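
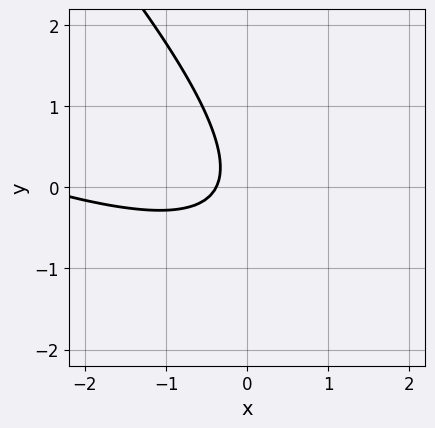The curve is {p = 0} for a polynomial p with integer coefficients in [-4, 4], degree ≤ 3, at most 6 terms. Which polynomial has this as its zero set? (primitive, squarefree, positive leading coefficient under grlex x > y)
x^2 + 3*x*y + 2*y^2 + 3*x + 1

First, deg p = 2. The shape is more complex than any degree-1 curve.
Then, reading off the gridlines: the curve avoids every integer y-axis point in the box.
Finally, these observations pin down the coefficients.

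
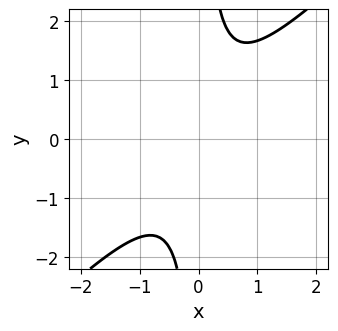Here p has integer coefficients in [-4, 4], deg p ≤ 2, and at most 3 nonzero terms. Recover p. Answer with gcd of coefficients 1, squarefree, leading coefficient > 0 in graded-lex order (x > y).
3*x^2 - 3*x*y + 2

First, degree: a generic line meets the curve in up to 2 points, so deg p = 2.
Next, from the axis intercepts and sections: the curve avoids every integer y-axis point in the box; the curve avoids every integer x-axis point in the box.
Finally, assembling these constraints gives the stated polynomial.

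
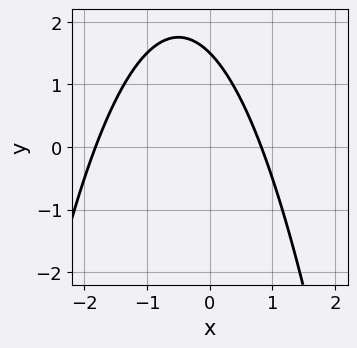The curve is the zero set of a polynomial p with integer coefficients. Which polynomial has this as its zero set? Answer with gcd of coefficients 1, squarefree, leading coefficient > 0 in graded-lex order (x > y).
2*x^2 + 2*x + 2*y - 3

1. Degree: a generic line meets the curve in up to 2 points, so deg p = 2.
2. Solving for integer coefficients yields p as stated.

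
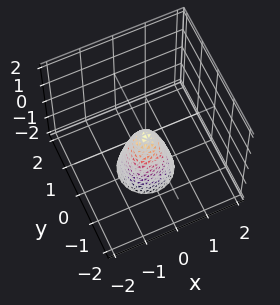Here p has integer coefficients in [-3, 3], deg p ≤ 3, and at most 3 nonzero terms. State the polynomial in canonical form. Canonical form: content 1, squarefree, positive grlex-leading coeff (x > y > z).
First, degree: a single bowl opening along one axis; a quadric, so deg p = 2.
Next, symmetry: every cross-section ⟂ z is a circle, so x, y appear only via x² + y².
Then, reading off the gridlines: it crosses the y-axis at the gridline y = 0; one z-axis crossing is at z = 0.
Finally, these observations pin down the coefficients.

3*x^2 + 3*y^2 + z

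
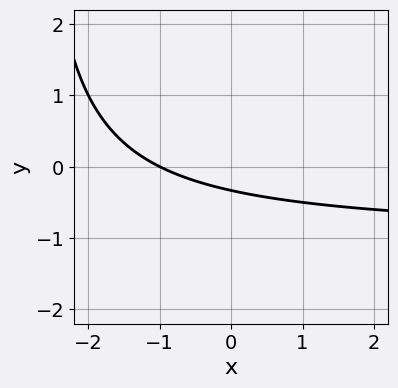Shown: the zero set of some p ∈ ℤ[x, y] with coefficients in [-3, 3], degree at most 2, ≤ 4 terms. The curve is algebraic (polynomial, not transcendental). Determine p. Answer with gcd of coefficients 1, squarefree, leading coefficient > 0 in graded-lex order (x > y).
1. deg p = 2.
2. Reading off the gridlines: it crosses the x-axis at the gridline x = -1.
3. Matching integer coefficients to the picture gives p.

x*y + x + 3*y + 1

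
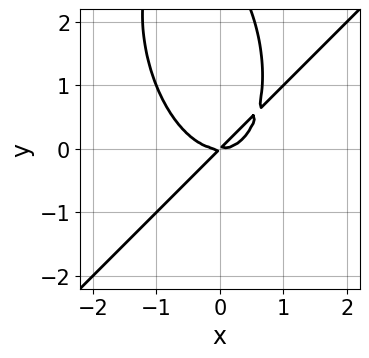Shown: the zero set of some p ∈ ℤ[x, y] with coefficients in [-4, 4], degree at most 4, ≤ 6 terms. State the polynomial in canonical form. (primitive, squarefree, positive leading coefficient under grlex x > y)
3*x^3 - 2*x^2*y - y^3 - 3*x*y + 3*y^2

1. The degree is 3 — a generic line meets the curve in up to 3 points.
2. From the visible intercepts: it meets the y-axis at y = 0 (among the integer gridlines); it crosses the x-axis at the gridline x = 0.
3. These observations pin down the coefficients.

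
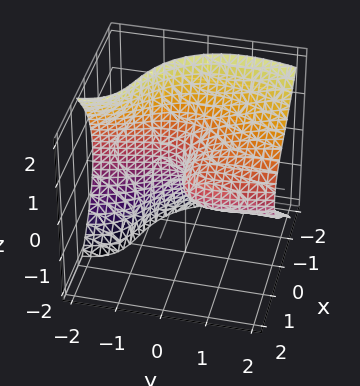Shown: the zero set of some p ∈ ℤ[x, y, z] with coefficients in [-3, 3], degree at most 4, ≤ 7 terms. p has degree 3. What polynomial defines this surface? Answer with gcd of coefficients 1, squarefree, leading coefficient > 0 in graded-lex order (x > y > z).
x^3 + x*y^2 + y*z^2 + z^2 - y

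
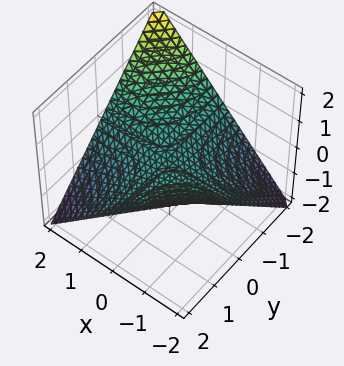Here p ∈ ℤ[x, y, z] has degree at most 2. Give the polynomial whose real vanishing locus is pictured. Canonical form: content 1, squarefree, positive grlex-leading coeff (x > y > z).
x*y + 2*z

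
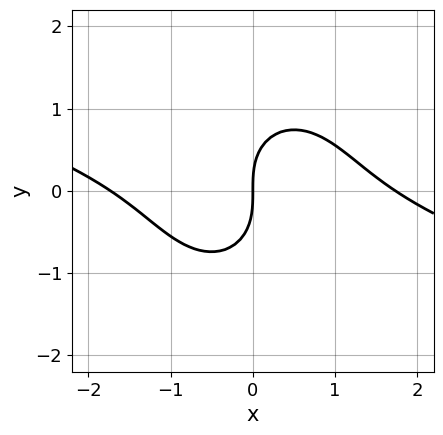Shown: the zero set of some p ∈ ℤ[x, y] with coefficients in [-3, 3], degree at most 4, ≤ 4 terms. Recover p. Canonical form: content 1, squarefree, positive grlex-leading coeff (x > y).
x^3 + 3*x^2*y + 2*y^3 - 3*x

(a) The degree is 3 — a generic line meets the curve in up to 3 points.
(b) Checking where it meets the axes: one y-axis crossing is at y = 0; one x-axis crossing is at x = 0.
(c) The integer polynomial consistent with all of this is the stated p.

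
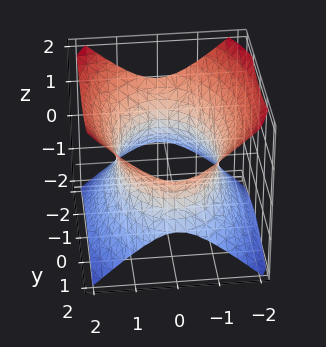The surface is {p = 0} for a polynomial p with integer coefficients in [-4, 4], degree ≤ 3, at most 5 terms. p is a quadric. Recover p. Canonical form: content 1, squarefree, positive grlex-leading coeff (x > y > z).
2*x^2 + y^2 - 2*z^2 - 3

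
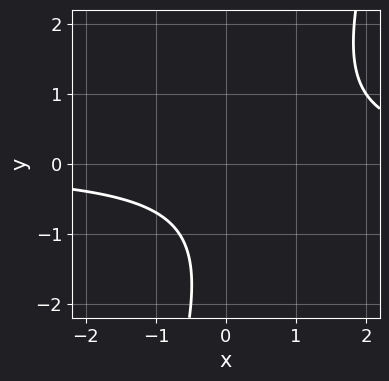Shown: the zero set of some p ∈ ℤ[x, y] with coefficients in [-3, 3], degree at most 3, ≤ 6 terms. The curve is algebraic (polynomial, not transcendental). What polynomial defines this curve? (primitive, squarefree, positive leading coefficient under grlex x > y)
(a) The degree is 2 — a generic line meets the curve in up to 2 points.
(b) Observable constraints: it misses every integer gridline on the y-axis; no x-intercept at any integer in the box.
(c) These observations pin down the coefficients.

3*x*y - y^2 - 2*y - 3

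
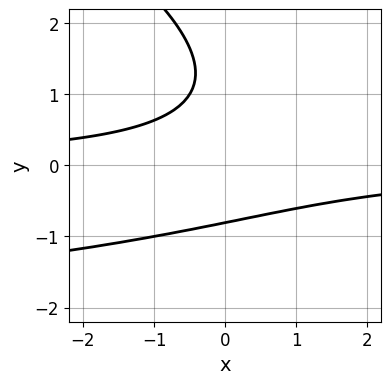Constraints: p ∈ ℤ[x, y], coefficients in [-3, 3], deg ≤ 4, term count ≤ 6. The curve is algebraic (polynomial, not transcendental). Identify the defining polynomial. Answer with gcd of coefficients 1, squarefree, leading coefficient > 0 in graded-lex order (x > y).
x*y^2 + 2*y^3 + 3*x*y - 3*y^2 + 3

1. The degree is 3 — the shape is more complex than any degree-2 curve.
2. Reading off the gridlines: it misses every integer gridline on the x-axis.
3. The integer polynomial consistent with all of this is the stated p.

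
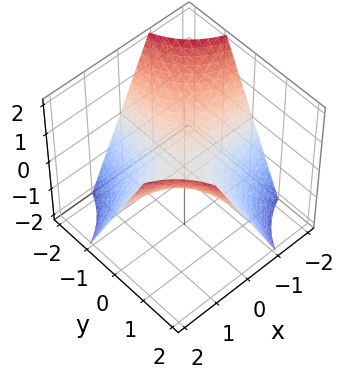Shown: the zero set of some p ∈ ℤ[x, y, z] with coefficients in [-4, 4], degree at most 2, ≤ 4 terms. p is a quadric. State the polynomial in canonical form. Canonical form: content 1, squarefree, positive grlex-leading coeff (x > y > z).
x*y - z

1. deg p = 2.
2. Observable constraints: the visible y-axis segment lies entirely on the surface; it meets the z-axis at z = 0 (among the integer gridlines).
3. Together with the visible shape, these determine p as stated.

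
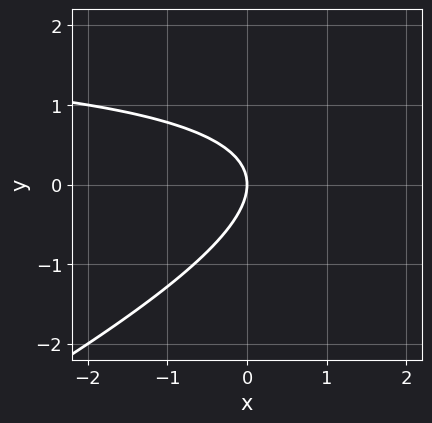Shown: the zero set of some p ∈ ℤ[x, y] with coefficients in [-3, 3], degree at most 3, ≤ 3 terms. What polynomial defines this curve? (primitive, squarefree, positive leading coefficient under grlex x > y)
First, the degree is 2 — a generic line meets the curve in up to 2 points.
Then, from the visible intercepts: it crosses the x-axis at the gridline x = 0; it crosses the y-axis at the gridline y = 0.
Finally, the integer polynomial consistent with all of this is the stated p.

x*y - 2*y^2 - 2*x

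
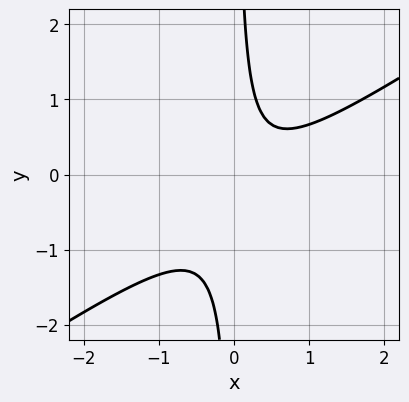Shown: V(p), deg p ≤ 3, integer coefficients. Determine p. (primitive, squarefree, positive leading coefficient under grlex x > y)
2*x^2 - 3*x*y - x + 1

(a) Degree: a generic line meets the curve in up to 2 points, so deg p = 2.
(b) From the visible intercepts: it misses every integer gridline on the x-axis; it misses every integer gridline on the y-axis.
(c) Together with the visible shape, these determine p as stated.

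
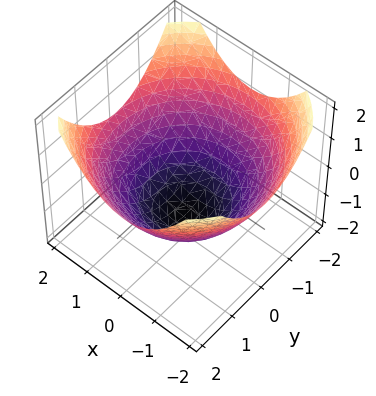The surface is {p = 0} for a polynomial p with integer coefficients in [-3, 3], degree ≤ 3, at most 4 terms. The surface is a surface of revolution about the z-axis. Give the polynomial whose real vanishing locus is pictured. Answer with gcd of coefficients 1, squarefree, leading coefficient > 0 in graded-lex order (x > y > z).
1. The degree is 2 — no degree-1 surface has this shape.
2. By symmetry, every cross-section ⟂ z is a circle, so x, y appear only via x² + y².
3. Observable constraints: a circular section at z = -1 has radius exactly 1.
4. The integer polynomial consistent with all of this is the stated p.

x^2 + y^2 - 2*z - 3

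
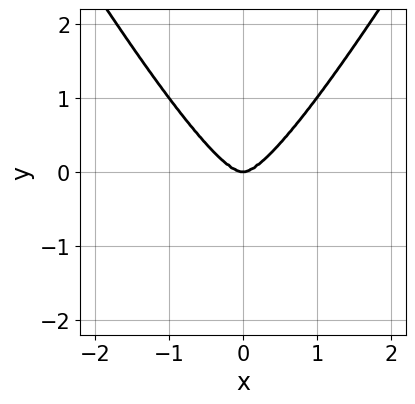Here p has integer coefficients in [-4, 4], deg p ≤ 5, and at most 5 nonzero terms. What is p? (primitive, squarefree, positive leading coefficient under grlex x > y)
First, deg p = 4. No degree-3 curve has this shape.
Then, symmetries: mirror symmetry x ↦ −x ⇒ only even powers of x.
Then, checking where it meets the axes: it meets the y-axis at y = 0 (among the integer gridlines); it crosses the x-axis at the gridline x = 0.
Finally, the integer polynomial consistent with all of this is the stated p.

3*x^4 - x^2*y^2 - x^2*y - y^3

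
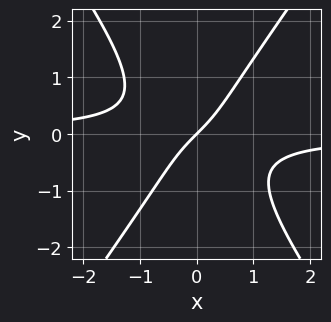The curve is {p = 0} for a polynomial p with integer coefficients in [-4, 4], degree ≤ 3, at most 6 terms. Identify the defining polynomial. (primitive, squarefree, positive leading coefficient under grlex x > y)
2*x^2*y - y^3 + x - y

Degree: no degree-2 curve has this shape, so deg p = 3.
Reading off the gridlines: it meets the x-axis at x = 0 (among the integer gridlines); it crosses the y-axis at the gridline y = 0.
These observations pin down the coefficients.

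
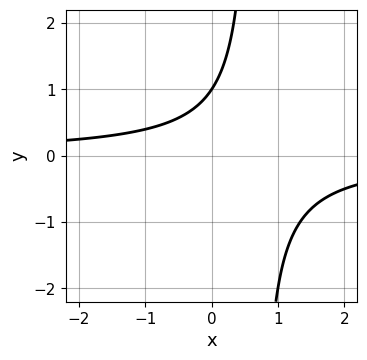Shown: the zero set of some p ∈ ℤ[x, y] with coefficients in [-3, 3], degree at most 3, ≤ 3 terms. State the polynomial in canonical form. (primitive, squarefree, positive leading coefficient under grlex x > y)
(a) Degree: no degree-1 curve has this shape, so deg p = 2.
(b) Against the integer gridlines: no x-intercept at any integer in the box; it crosses the y-axis at the gridline y = 1.
(c) Putting this together gives p.

3*x*y - 2*y + 2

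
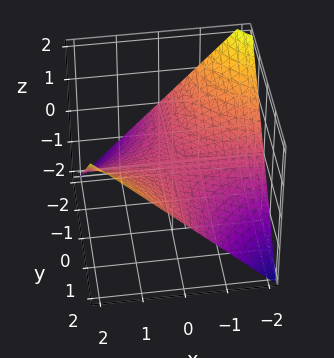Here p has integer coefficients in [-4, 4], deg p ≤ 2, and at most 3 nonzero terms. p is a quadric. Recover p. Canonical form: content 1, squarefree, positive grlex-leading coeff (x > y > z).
x*y - 2*z

(a) The degree is 2 — a hyperbolic paraboloid; a quadric.
(b) From the visible intercepts: the visible x-axis segment lies entirely on the surface; one z-axis crossing is at z = 0.
(c) These observations pin down the coefficients. Check: (0, -2, 0) on the y-axis lies on the surface, and p(0, -2, 0) = 0. ✓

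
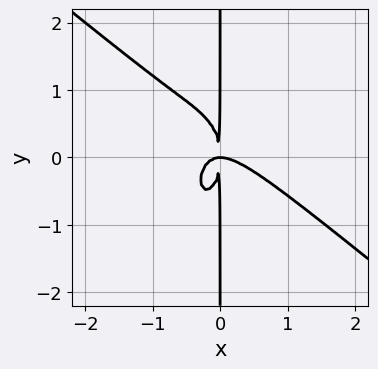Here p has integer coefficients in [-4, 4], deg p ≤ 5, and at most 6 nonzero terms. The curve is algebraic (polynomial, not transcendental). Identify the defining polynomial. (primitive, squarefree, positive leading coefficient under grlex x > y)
Degree: a generic line meets the curve in up to 4 points, so deg p = 4.
Checking where it meets the axes: the visible y-axis segment lies entirely on the curve.
Fitting integer coefficients to these (and the overall shape) gives p.

3*x^4 + 3*x^3*y + x*y^3 + 2*x^2*y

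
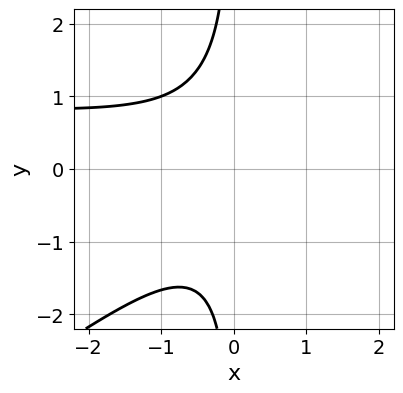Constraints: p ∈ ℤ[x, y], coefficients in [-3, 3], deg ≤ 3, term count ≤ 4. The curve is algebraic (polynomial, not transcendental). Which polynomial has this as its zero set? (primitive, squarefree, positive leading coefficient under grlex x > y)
2*x^2*y - 3*x*y^2 - 2*x^2 - 3

First, deg p = 3. The shape is more complex than any degree-2 curve.
Next, reading off the gridlines: it misses every integer gridline on the y-axis; it misses every integer gridline on the x-axis.
Finally, putting this together gives p.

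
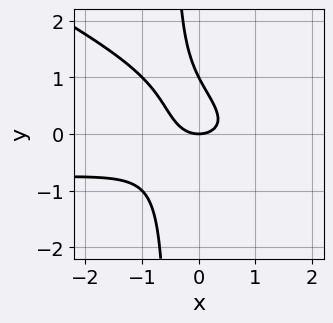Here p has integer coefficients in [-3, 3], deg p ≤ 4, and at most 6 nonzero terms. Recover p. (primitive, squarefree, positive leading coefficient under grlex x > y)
x^2*y + 2*x*y^2 + x^2 + y^2 - y

Degree: a generic line meets the curve in up to 3 points, so deg p = 3.
Checking where it meets the axes: among the integer gridlines, it crosses the y-axis at y ∈ {0, 1}; it meets the x-axis at x = 0 (among the integer gridlines).
Matching integer coefficients to the picture gives p.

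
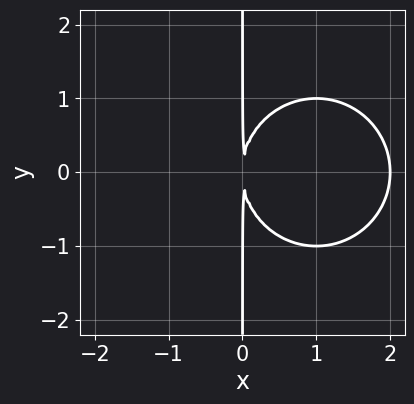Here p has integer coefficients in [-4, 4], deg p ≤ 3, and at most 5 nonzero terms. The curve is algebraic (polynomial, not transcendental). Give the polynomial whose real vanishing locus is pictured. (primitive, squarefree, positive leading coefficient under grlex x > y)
x^3 + x*y^2 - 2*x^2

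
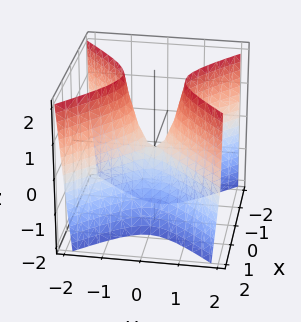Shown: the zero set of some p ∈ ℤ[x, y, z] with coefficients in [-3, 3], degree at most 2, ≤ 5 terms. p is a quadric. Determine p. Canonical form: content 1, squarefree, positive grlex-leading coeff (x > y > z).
(a) deg p = 2. A hyperbolic paraboloid; a quadric.
(b) Symmetries: it's symmetric under x → −x, forcing even powers of x; the y ↦ −y reflection is a symmetry, so y appears only in even powers.
(c) Reading off the gridlines: one x-axis crossing is at x = 0; it meets the y-axis at y = 0 (among the integer gridlines); it crosses the z-axis at the gridline z = 0.
(d) Putting this together gives p.

3*x^2 - 3*y^2 + z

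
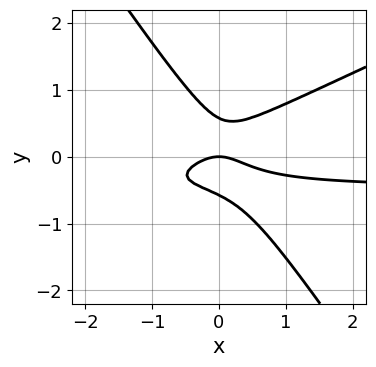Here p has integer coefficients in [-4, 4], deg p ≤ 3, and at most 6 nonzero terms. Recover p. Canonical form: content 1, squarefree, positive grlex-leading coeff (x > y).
2*x^2*y - 3*x*y^2 - 3*y^3 + x^2 + y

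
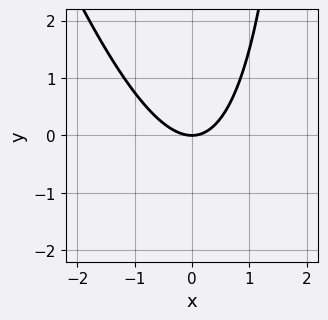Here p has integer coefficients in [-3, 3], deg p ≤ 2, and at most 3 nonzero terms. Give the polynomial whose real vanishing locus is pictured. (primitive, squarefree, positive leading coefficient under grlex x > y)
First, the degree is 2 — a generic line meets the curve in up to 2 points.
Then, from the axis intercepts and sections: one x-axis crossing is at x = 0; it meets the y-axis at y = 0 (among the integer gridlines).
Finally, assembling these constraints gives the stated polynomial.

3*x^2 + x*y - 3*y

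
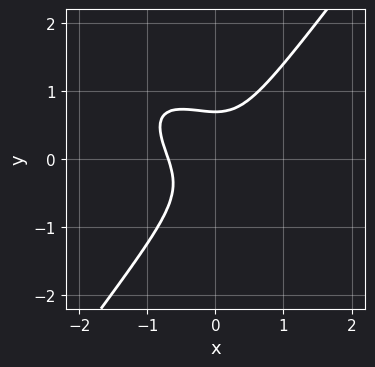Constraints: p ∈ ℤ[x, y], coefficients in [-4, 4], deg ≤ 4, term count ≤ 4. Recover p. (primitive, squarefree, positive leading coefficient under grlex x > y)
3*x^3 + 3*x^2*y - 3*y^3 + 1

1. The degree is 3 — a generic line meets the curve in up to 3 points.
2. Putting this together gives p.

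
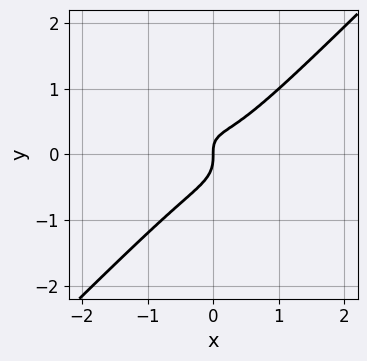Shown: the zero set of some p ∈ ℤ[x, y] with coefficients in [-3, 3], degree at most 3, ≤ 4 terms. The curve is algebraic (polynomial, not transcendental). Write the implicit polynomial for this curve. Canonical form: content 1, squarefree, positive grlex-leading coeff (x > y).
(a) deg p = 3.
(b) Reading off the gridlines: it meets the x-axis at x = 0 (among the integer gridlines); it crosses the y-axis at the gridline y = 0.
(c) Together with the visible shape, these determine p as stated.

3*x^3 - 3*y^3 - x*y + x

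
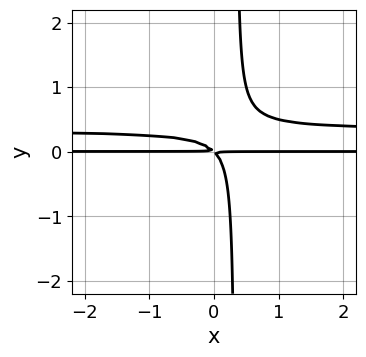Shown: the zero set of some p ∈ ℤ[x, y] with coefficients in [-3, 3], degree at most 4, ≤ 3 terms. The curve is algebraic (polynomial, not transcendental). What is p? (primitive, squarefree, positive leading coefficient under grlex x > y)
3*x*y^2 - x*y - y^2

1. The degree is 3 — the shape is more complex than any degree-2 curve.
2. From the axis intercepts and sections: every point of the x-axis in the box is on the curve.
3. Together with the visible shape, these determine p as stated.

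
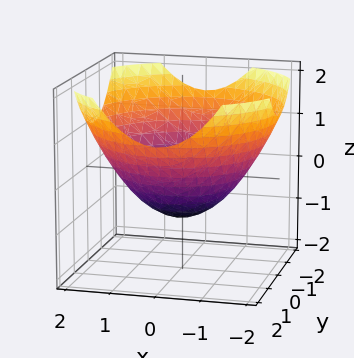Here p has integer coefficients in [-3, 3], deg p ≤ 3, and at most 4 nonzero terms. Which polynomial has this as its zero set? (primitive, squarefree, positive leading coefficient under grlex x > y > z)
x^2 + y^2 - 2*z - 2

deg p = 2.
Symmetry: the surface is invariant under rotation about z: p = q(x² + y², z).
Against the integer gridlines: it meets the z-axis at z = -1 (among the integer gridlines); a circular section at z = 0 has radius between 1 and 2.
Matching integer coefficients to the picture gives p.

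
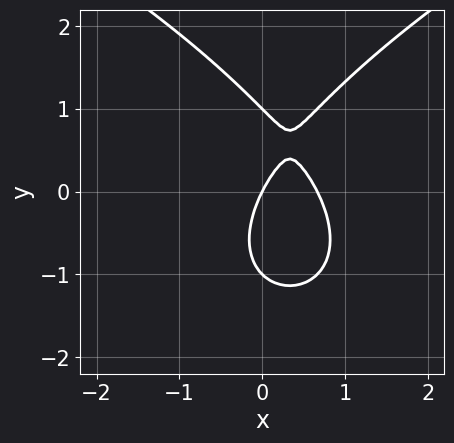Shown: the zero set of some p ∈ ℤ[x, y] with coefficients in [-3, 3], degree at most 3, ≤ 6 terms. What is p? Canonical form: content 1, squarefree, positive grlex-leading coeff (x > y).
1. Degree: no degree-2 curve has this shape, so deg p = 3.
2. Checking where it meets the axes: among the integer gridlines, it crosses the y-axis at y ∈ {-1, 0, 1}; it meets the x-axis at x = 0 (among the integer gridlines).
3. Matching integer coefficients to the picture gives p.

y^3 - 3*x^2 + 2*x - y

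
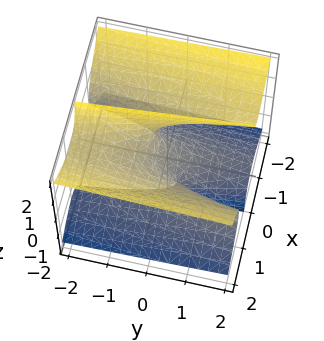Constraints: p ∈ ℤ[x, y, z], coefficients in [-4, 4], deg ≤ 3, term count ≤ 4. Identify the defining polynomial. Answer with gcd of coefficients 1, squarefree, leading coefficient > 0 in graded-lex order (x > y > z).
First, degree: a generic line meets the surface in up to 3 points, so deg p = 3.
Then, checking where it meets the axes: it crosses the y-axis at the gridline y = 0; one z-axis crossing is at z = 0; it meets the x-axis at x = 0 (among the integer gridlines).
Finally, matching integer coefficients to the picture gives p.

2*x^3 - 3*x*z^2 - y - z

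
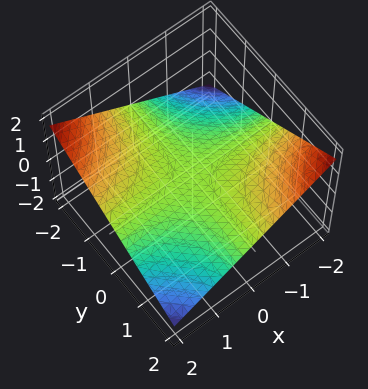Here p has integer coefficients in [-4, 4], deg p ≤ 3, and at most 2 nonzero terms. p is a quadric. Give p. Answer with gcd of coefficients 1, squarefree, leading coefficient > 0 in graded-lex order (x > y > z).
x*y + 3*z

(a) Degree: a hyperbolic paraboloid; a quadric, so deg p = 2.
(b) Checking where it meets the axes: every point of the x-axis in the box is on the surface; it crosses the z-axis at the gridline z = 0.
(c) Matching integer coefficients to the picture gives p.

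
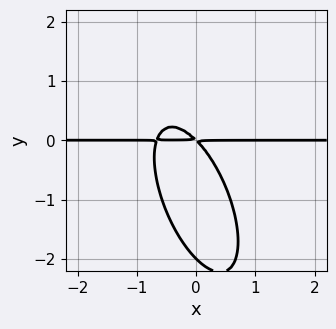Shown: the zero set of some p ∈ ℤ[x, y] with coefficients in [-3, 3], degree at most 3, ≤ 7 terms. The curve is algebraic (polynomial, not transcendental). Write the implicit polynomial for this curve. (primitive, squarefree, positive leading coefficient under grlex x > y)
3*x^2*y + 2*x*y^2 + y^3 + 2*x*y + 2*y^2

First, deg p = 3. A generic line meets the curve in up to 3 points.
Next, from the axis intercepts and sections: every point of the x-axis in the box is on the curve; one y-axis crossing is at y = -2.
Finally, putting this together gives p.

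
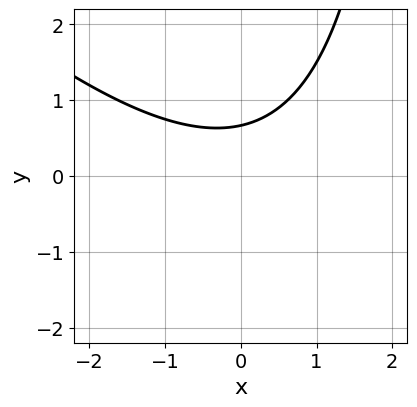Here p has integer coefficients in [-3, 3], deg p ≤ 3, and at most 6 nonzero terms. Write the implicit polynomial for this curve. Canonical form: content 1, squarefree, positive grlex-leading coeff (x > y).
x^2 + x*y - 3*y + 2

deg p = 2.
Checking where it meets the axes: it misses every integer gridline on the x-axis.
The integer polynomial consistent with all of this is the stated p.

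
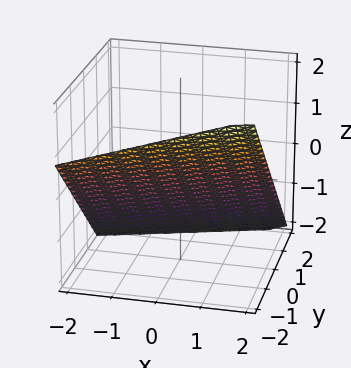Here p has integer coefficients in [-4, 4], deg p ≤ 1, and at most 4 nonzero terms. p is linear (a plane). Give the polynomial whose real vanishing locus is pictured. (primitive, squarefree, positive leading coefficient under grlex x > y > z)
Degree: every cross-section is a straight line — this is a plane, so deg p = 1.
Observable constraints: one x-axis crossing is at x = 2.
Fitting integer coefficients to these (and the overall shape) gives p.

x - 3*y - 3*z - 2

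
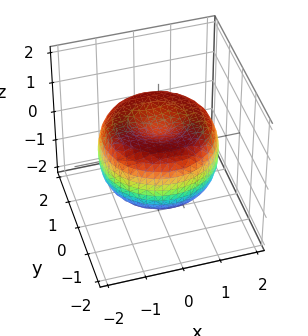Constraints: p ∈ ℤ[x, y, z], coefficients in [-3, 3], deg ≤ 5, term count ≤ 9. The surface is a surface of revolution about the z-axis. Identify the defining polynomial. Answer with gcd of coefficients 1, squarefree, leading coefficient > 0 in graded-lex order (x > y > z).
x^4 + 2*x^2*y^2 + y^4 - 2*x^2 - 2*y^2 + 2*z^2 - 1

(a) deg p = 4.
(b) Symmetries: rotational symmetry about the z-axis ⇒ p depends on x, y only through x² + y².
(c) From the visible intercepts: a circular section at z = 0 has radius between 1 and 2.
(d) Together with the visible shape, these determine p as stated.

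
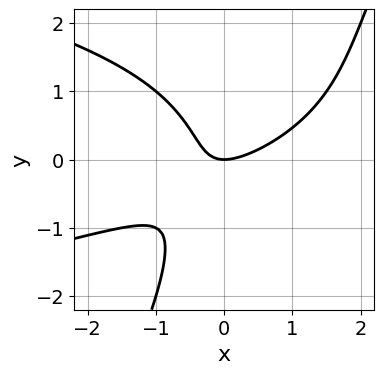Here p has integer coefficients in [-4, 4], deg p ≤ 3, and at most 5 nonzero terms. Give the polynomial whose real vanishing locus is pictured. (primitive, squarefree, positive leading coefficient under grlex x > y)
2*x*y^2 - y^3 + 2*x^2 - 3*x*y - 2*y

deg p = 3. A generic line meets the curve in up to 3 points.
Checking where it meets the axes: it crosses the x-axis at the gridline x = 0; it meets the y-axis at y = 0 (among the integer gridlines).
Matching integer coefficients to the picture gives p.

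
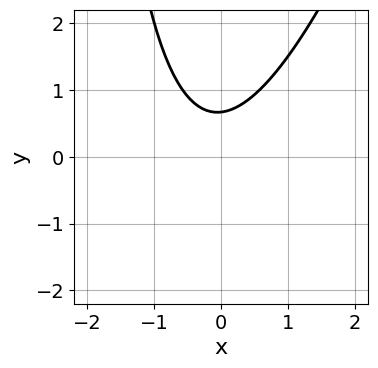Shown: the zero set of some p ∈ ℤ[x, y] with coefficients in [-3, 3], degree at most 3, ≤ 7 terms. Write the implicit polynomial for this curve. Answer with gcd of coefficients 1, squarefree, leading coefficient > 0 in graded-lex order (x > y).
3*x^2 - x*y + x - 3*y + 2

deg p = 2. No degree-1 curve has this shape.
From the axis intercepts and sections: no x-intercept at any integer in the box.
Fitting integer coefficients to these (and the overall shape) gives p.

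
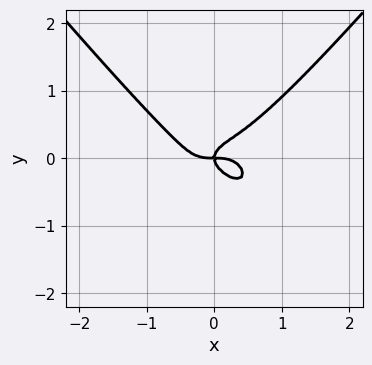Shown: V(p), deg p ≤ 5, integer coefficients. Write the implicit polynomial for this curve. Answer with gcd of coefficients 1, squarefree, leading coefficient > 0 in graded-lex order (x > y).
First, the degree is 4 — a generic line meets the curve in up to 4 points.
Next, checking where it meets the axes: one y-axis crossing is at y = 0; one x-axis crossing is at x = 0.
Finally, matching integer coefficients to the picture gives p.

2*x^4 - y^4 - 3*y^3 + x*y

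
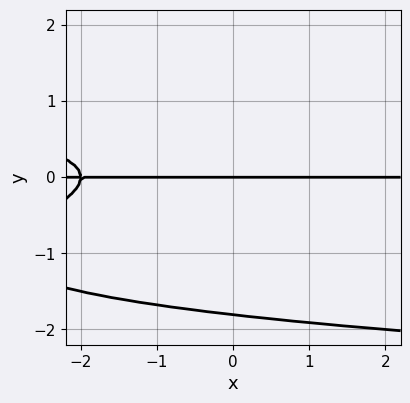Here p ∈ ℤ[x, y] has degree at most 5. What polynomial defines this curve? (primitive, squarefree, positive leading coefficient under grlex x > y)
(a) deg p = 4. No degree-3 curve has this shape.
(b) From the visible intercepts: the visible x-axis segment lies entirely on the curve; one y-axis crossing is at y = 0.
(c) Assembling these constraints gives the stated polynomial.

2*y^4 + 3*y^3 + x*y + 2*y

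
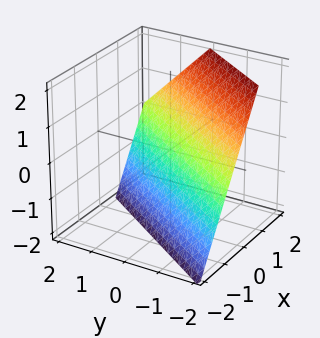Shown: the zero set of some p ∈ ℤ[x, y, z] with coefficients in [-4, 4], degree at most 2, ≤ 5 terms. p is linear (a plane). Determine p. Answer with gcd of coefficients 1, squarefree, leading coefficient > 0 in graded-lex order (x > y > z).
(a) Degree: every cross-section is a straight line — this is a plane, so deg p = 1.
(b) From the visible intercepts: it meets the y-axis at y = -1 (among the integer gridlines); one z-axis crossing is at z = -1.
(c) Fitting integer coefficients to these (and the overall shape) gives p.

3*x - 2*y - 2*z - 2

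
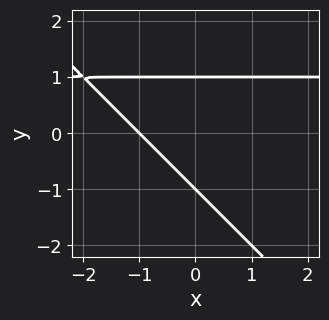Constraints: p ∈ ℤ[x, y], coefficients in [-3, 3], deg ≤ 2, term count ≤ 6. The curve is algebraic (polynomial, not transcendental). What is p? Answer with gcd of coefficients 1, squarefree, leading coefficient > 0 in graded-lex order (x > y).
x*y + y^2 - x - 1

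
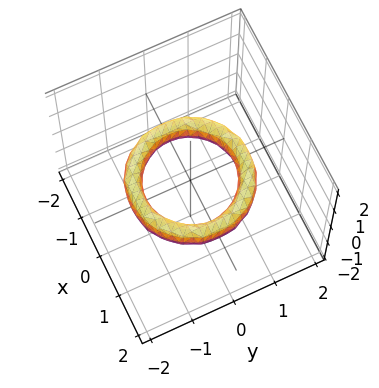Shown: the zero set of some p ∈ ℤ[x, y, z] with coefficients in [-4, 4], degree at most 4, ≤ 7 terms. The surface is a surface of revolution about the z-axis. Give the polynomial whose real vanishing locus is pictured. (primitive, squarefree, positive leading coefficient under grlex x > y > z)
deg p = 4.
Symmetries: the surface is invariant under rotation about z: p = q(x² + y², z).
From the axis intercepts and sections: it misses every integer gridline on the z-axis; a circular section at z = 0 has radius exactly 1; the x-axis gridline crossings are at x ∈ {-1, 1}.
Assembling these constraints gives the stated polynomial.

x^4 + 2*x^2*y^2 + y^4 - 3*x^2 - 3*y^2 + 2*z^2 + 2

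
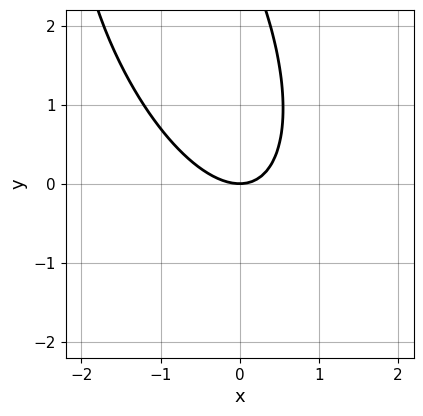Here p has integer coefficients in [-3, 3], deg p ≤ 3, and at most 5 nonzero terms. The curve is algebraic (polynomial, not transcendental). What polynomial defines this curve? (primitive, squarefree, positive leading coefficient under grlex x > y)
First, deg p = 2.
Next, observable constraints: it crosses the x-axis at the gridline x = 0; one y-axis crossing is at y = 0.
Finally, matching integer coefficients to the picture gives p.

3*x^2 + 2*x*y + y^2 - 3*y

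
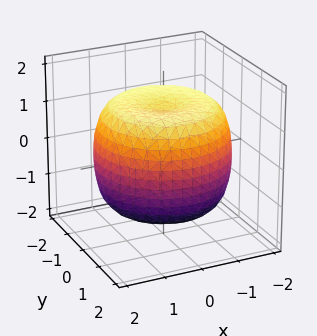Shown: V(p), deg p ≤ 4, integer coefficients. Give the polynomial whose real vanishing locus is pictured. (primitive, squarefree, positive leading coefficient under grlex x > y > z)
x^4 + 2*x^2*y^2 + y^4 - 2*x^2 - 2*y^2 + 2*z^2 - 3

1. deg p = 4.
2. Symmetry: the surface is invariant under rotation about z: p = q(x² + y², z).
3. From the visible intercepts: a circular section at z = -1 has radius between 1 and 2.
4. These observations pin down the coefficients.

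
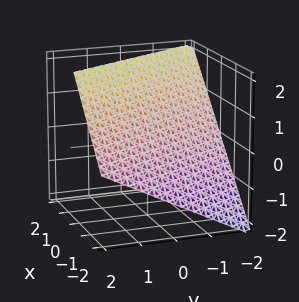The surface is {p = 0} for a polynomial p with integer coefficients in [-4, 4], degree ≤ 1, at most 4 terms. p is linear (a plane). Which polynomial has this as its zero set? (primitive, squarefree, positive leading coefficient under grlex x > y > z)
2*x + y - 2*z + 2

1. deg p = 1. Every cross-section is a straight line — this is a plane.
2. Observable constraints: it meets the y-axis at y = -2 (among the integer gridlines); one x-axis crossing is at x = -1; it crosses the z-axis at the gridline z = 1.
3. Solving for integer coefficients yields p as stated.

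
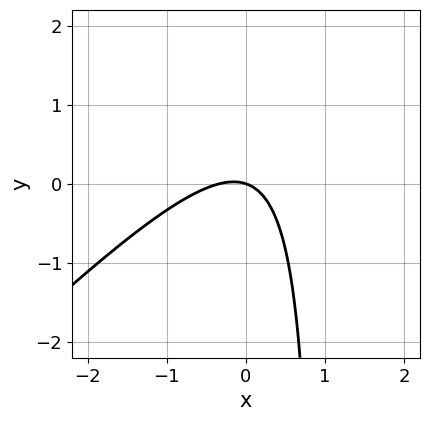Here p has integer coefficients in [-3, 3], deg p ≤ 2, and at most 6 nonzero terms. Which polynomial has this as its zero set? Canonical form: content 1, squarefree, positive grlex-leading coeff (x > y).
(a) The degree is 2 — the shape is more complex than any degree-1 curve.
(b) Reading off the gridlines: one x-axis crossing is at x = 0; it meets the y-axis at y = 0 (among the integer gridlines).
(c) Solving for integer coefficients yields p as stated.

3*x^2 - 3*x*y + x + 3*y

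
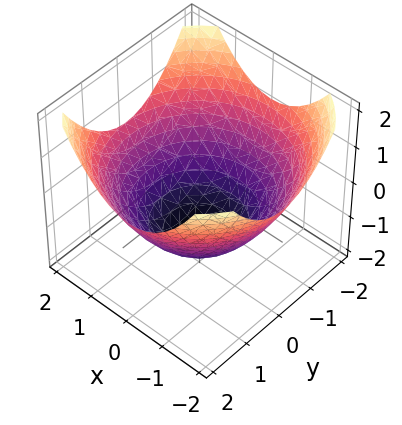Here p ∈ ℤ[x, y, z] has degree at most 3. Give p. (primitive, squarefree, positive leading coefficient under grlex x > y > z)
Degree: a generic line meets the surface in up to 2 points, so deg p = 2.
Symmetries: rotational symmetry about the z-axis ⇒ p depends on x, y only through x² + y².
From the axis intercepts and sections: a circular section at z = 0 has radius between 1 and 2.
Putting this together gives p.

x^2 + y^2 - 2*z - 3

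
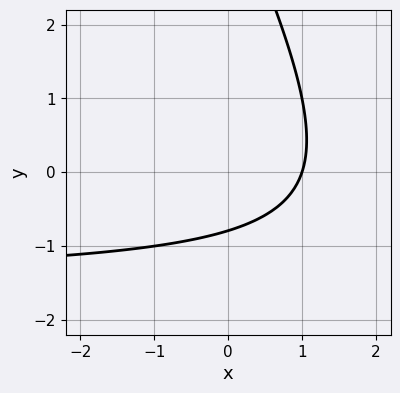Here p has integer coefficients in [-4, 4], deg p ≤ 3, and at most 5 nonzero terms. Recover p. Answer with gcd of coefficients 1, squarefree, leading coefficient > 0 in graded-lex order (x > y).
2*x*y + y^2 + 3*x - 3*y - 3

First, degree: no degree-1 curve has this shape, so deg p = 2.
Next, from the axis intercepts and sections: it meets the x-axis at x = 1 (among the integer gridlines).
Finally, solving for integer coefficients yields p as stated.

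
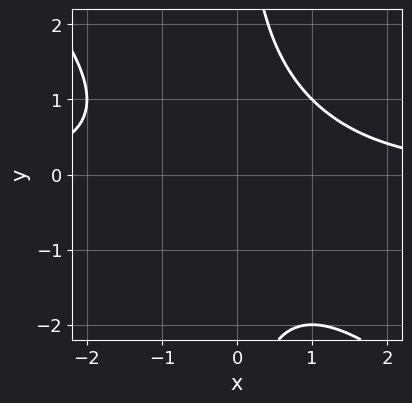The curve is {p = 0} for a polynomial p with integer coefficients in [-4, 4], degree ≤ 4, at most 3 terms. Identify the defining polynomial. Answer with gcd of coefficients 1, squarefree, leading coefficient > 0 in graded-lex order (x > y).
x^2*y + x*y^2 - 2

deg p = 3. The shape is more complex than any degree-2 curve.
Observable constraints: the curve avoids every integer y-axis point in the box; the curve avoids every integer x-axis point in the box.
Putting this together gives p.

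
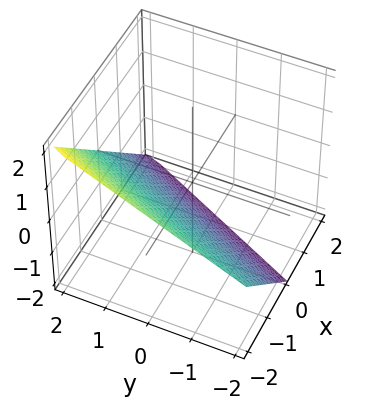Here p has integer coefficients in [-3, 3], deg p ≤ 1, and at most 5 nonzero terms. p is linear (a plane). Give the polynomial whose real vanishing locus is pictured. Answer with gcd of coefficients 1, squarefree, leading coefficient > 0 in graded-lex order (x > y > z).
2*x - y + 2*z + 2

1. deg p = 1. The surface is flat (a plane).
2. Checking where it meets the axes: one y-axis crossing is at y = 2; it crosses the z-axis at the gridline z = -1.
3. Putting this together gives p. Check: (-1, 0, 0) on the x-axis lies on the surface, and p(-1, 0, 0) = 0. ✓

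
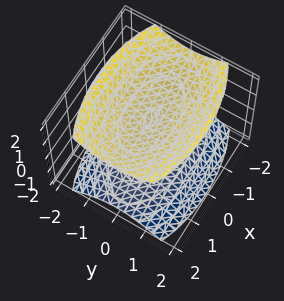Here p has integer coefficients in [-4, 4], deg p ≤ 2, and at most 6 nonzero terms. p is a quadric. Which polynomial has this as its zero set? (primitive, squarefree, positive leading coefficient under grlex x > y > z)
x^2 + 3*y^2 - 3*z^2 + 3

The picture has 2 separate pieces. Treating them together as one polynomial.
Degree: two separate bowl-shaped sheets opening away from each other; a quadric, so deg p = 2.
Symmetries: mirror symmetry z ↦ −z ⇒ only even powers of z; it's symmetric under y → −y, forcing even powers of y; mirror symmetry x ↦ −x ⇒ only even powers of x.
Checking where it meets the axes: among the integer gridlines, it crosses the z-axis at z ∈ {-1, 1}; the surface avoids every integer y-axis point in the box; it misses every integer gridline on the x-axis.
Fitting integer coefficients to these (and the overall shape) gives p.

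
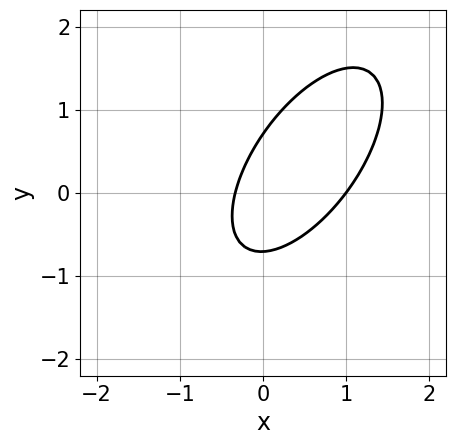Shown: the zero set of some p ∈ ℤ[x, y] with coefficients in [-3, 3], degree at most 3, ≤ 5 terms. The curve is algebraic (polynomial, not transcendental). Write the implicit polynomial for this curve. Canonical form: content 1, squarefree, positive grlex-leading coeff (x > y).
3*x^2 - 3*x*y + 2*y^2 - 2*x - 1

(a) The degree is 2 — no degree-1 curve has this shape.
(b) From the axis intercepts and sections: it meets the x-axis at x = 1 (among the integer gridlines).
(c) Together with the visible shape, these determine p as stated.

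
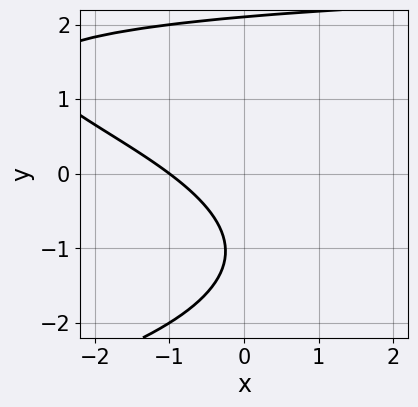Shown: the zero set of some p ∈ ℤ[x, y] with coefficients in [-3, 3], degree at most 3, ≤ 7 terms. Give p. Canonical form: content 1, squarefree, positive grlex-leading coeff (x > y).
The degree is 3 — no degree-2 curve has this shape.
Checking where it meets the axes: one x-axis crossing is at x = -1; it misses every integer gridline on the y-axis.
Assembling these constraints gives the stated polynomial.

y^3 + x*y - 3*x - 3*y - 3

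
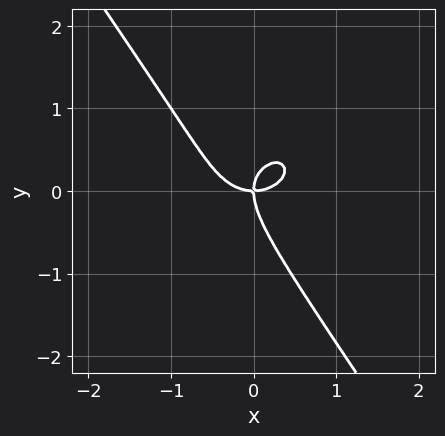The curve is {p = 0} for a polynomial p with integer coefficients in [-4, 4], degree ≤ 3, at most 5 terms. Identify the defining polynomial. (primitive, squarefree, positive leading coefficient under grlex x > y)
x^3 + x*y^2 + y^3 - x*y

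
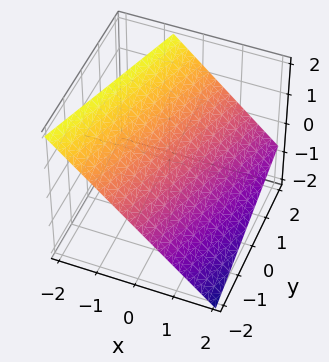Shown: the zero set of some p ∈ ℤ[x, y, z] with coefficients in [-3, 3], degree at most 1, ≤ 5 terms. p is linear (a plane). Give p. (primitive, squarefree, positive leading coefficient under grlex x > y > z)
(a) deg p = 1. Every cross-section is a straight line — this is a plane.
(b) Reading off the gridlines: it meets the y-axis at y = -2 (among the integer gridlines).
(c) Putting this together gives p.

3*x - y + 3*z - 2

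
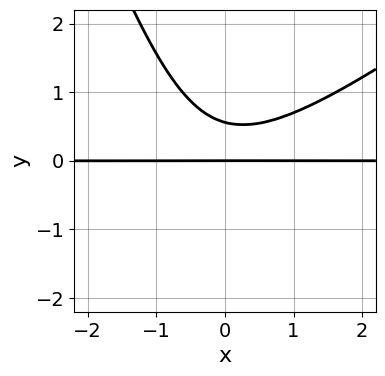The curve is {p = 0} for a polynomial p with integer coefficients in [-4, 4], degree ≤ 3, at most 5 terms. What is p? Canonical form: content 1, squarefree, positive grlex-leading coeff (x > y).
The degree is 3 — the shape is more complex than any degree-2 curve.
From the visible intercepts: it crosses the y-axis at the gridline y = 0; the visible x-axis segment lies entirely on the curve.
Putting this together gives p.

2*x^2*y - 2*x*y^2 - y^3 - 3*y^2 + 2*y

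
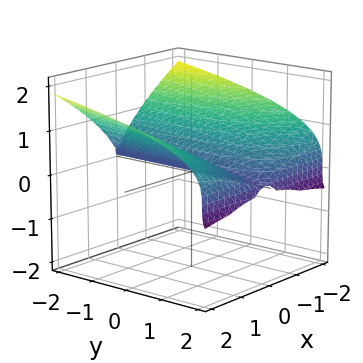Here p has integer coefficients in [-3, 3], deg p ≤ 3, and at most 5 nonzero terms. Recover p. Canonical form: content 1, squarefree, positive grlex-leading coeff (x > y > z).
First, degree: the shape is more complex than any degree-2 surface, so deg p = 3.
Next, from the axis intercepts and sections: the visible y-axis segment lies entirely on the surface; one z-axis crossing is at z = 0; one x-axis crossing is at x = 0.
Finally, assembling these constraints gives the stated polynomial.

x^2*y + 3*z^3 - 2*x^2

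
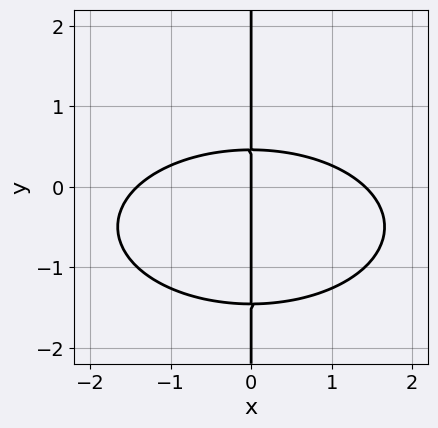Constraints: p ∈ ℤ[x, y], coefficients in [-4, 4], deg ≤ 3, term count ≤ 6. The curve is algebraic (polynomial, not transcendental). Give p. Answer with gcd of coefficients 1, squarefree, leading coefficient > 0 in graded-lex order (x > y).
x^3 + 3*x*y^2 + 3*x*y - 2*x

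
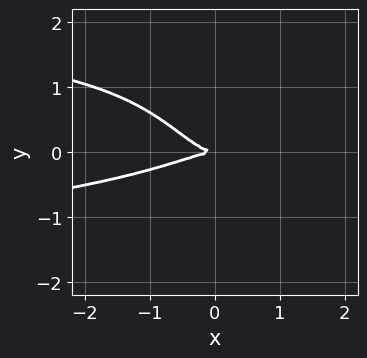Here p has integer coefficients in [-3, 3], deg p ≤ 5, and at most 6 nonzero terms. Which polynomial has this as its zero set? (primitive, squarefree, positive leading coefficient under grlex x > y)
3*x^2*y^2 + x^3 - 2*x^2*y + 3*y^2

The degree is 4 — no degree-3 curve has this shape.
Reading off the gridlines: it crosses the y-axis at the gridline y = 0; it crosses the x-axis at the gridline x = 0.
These observations pin down the coefficients.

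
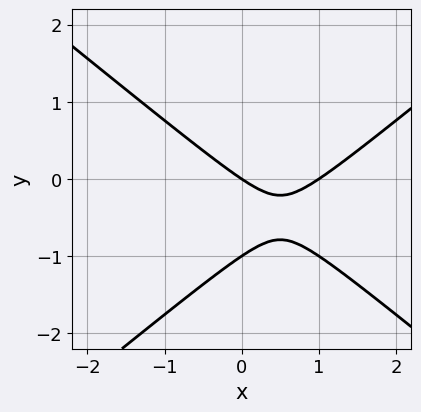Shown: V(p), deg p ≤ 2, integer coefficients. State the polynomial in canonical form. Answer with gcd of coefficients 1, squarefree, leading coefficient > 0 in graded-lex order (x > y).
2*x^2 - 3*y^2 - 2*x - 3*y

The degree is 2 — a generic line meets the curve in up to 2 points.
Checking where it meets the axes: the y-axis gridline crossings are at y ∈ {-1, 0}; among the integer gridlines, it crosses the x-axis at x ∈ {0, 1}.
The integer polynomial consistent with all of this is the stated p.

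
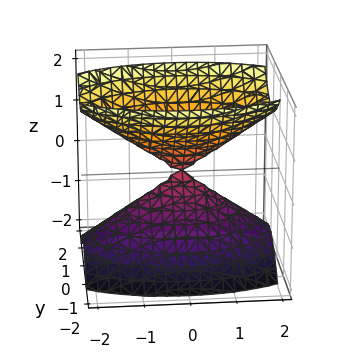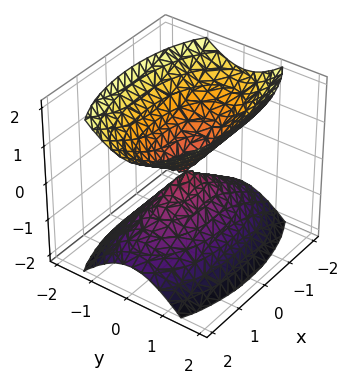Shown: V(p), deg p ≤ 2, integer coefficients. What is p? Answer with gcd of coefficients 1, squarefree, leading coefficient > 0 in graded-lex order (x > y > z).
There are 2 components. They look like related sheets of one shape, so recover p as a whole.
The degree is 2 — two nappes meeting at a single point; a quadric.
Symmetries: mirror symmetry z ↦ −z ⇒ only even powers of z; the x ↦ −x reflection is a symmetry, so x appears only in even powers; the y ↦ −y reflection is a symmetry, so y appears only in even powers.
Reading off the gridlines: one z-axis crossing is at z = 0; it crosses the x-axis at the gridline x = 0; it meets the y-axis at y = 0 (among the integer gridlines).
Assembling these constraints gives the stated polynomial.

x^2 + 3*y^2 - 2*z^2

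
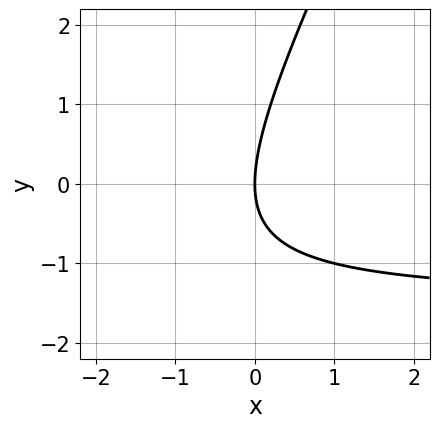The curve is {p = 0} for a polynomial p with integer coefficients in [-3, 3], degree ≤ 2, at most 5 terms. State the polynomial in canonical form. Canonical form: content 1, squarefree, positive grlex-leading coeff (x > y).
1. Degree: the shape is more complex than any degree-1 curve, so deg p = 2.
2. From the visible intercepts: it crosses the y-axis at the gridline y = 0; it meets the x-axis at x = 0 (among the integer gridlines).
3. Fitting integer coefficients to these (and the overall shape) gives p.

2*x*y - y^2 + 3*x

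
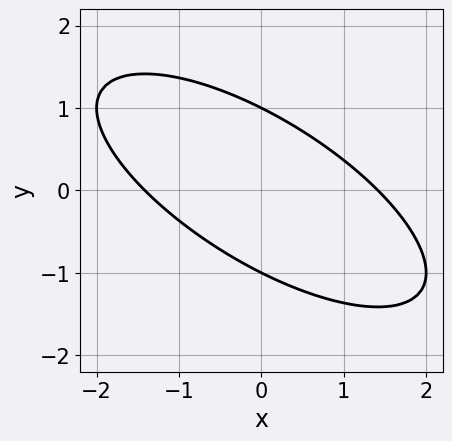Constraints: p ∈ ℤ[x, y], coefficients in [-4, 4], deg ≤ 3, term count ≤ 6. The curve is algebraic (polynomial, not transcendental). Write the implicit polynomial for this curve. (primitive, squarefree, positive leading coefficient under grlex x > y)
x^2 + 2*x*y + 2*y^2 - 2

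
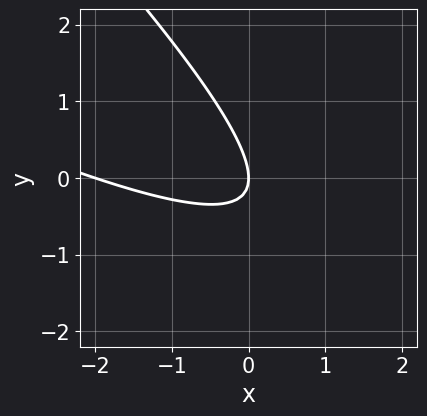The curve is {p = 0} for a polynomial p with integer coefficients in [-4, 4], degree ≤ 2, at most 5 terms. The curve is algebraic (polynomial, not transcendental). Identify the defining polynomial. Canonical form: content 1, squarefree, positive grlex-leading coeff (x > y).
deg p = 2. No degree-1 curve has this shape.
Observable constraints: among the integer gridlines, it crosses the x-axis at x ∈ {-2, 0}; it meets the y-axis at y = 0 (among the integer gridlines).
Putting this together gives p.

x^2 + 3*x*y + 2*y^2 + 2*x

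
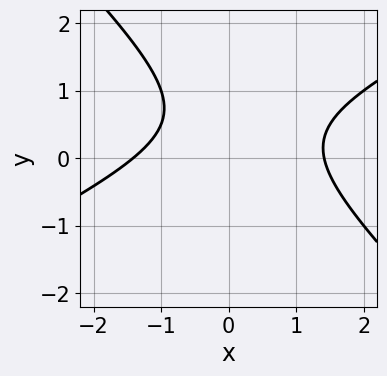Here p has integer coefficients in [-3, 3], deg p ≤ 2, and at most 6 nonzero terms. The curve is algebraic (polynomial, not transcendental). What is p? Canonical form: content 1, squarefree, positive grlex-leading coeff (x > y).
x^2 - x*y - 2*y^2 + 2*y - 2

First, degree: a generic line meets the curve in up to 2 points, so deg p = 2.
Next, from the axis intercepts and sections: no y-intercept at any integer in the box.
Finally, matching integer coefficients to the picture gives p.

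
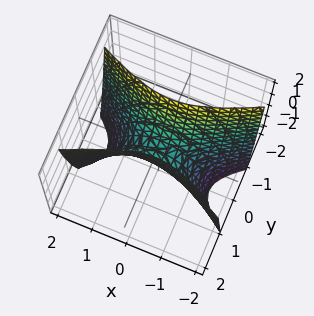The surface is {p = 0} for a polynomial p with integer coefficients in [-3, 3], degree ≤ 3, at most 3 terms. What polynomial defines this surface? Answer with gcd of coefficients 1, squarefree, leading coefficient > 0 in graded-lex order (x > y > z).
x^2 - 3*y^2 + z

(a) The degree is 2 — a saddle surface; a quadric.
(b) Symmetries: mirror symmetry x ↦ −x ⇒ only even powers of x; the y ↦ −y reflection is a symmetry, so y appears only in even powers.
(c) Reading off the gridlines: one z-axis crossing is at z = 0; one y-axis crossing is at y = 0; one x-axis crossing is at x = 0.
(d) The integer polynomial consistent with all of this is the stated p.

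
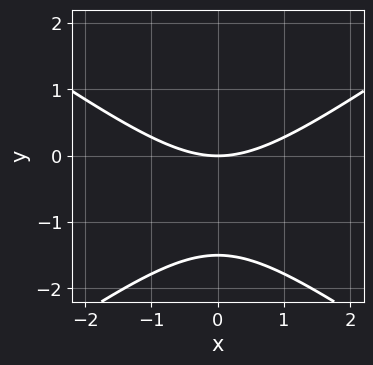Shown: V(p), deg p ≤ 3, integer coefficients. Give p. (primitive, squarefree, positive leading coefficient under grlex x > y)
x^2 - 2*y^2 - 3*y

(a) The degree is 2 — no degree-1 curve has this shape.
(b) Symmetries: it's symmetric under x → −x, forcing even powers of x.
(c) From the visible intercepts: it crosses the x-axis at the gridline x = 0; it crosses the y-axis at the gridline y = 0.
(d) These observations pin down the coefficients.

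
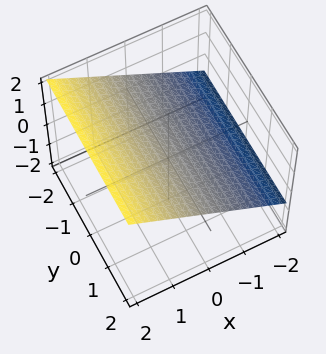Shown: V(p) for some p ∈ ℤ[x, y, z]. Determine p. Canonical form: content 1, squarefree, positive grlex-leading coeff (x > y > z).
1. The degree is 1 — every cross-section is a straight line — this is a plane.
2. Observable constraints: the surface avoids every integer y-axis point in the box; it meets the x-axis at x = -1 (among the integer gridlines).
3. Matching integer coefficients to the picture gives p.

2*x - 3*z + 2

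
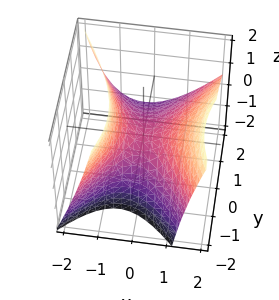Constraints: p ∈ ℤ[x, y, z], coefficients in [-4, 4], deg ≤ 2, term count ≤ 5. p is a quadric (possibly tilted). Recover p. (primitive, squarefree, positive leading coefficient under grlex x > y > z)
2*x^2 - x*z - y^2 - y*z - 2*z

The degree is 2 — no degree-1 surface has this shape.
Against the integer gridlines: one z-axis crossing is at z = 0; it crosses the x-axis at the gridline x = 0.
Together with the visible shape, these determine p as stated.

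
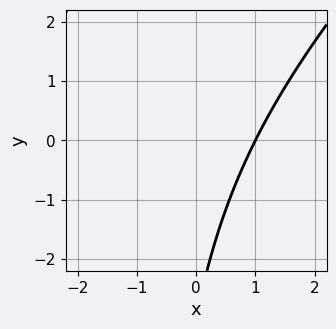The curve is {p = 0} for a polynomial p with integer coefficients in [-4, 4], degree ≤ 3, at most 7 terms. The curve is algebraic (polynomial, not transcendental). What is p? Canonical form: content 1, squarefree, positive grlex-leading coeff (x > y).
Degree: no degree-1 curve has this shape, so deg p = 2.
Against the integer gridlines: it meets the x-axis at x = 1 (among the integer gridlines); no y-intercept at any integer in the box.
The integer polynomial consistent with all of this is the stated p.

x^2 - x*y + 2*x - y - 3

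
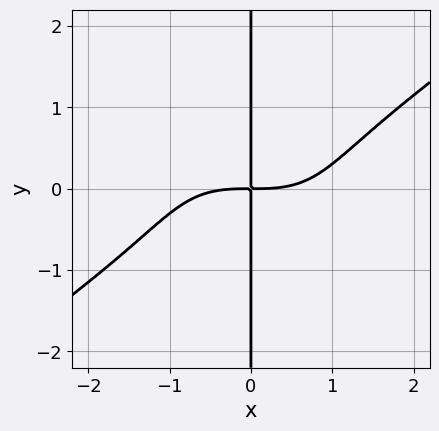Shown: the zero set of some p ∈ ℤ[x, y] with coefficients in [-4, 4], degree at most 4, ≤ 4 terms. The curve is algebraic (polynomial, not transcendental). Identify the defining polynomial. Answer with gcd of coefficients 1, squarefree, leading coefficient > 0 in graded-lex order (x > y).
x^4 - 3*x*y^3 - 3*x*y

First, deg p = 4. A generic line meets the curve in up to 4 points.
Then, observable constraints: the visible y-axis segment lies entirely on the curve.
Finally, assembling these constraints gives the stated polynomial.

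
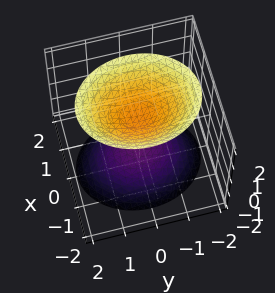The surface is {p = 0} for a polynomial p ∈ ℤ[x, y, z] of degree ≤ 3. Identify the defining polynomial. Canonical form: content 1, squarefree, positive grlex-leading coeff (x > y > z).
(a) I count 2 distinct pieces. Treating them together as one polynomial.
(b) The degree is 2 — two sheets facing apart; a quadric.
(c) Symmetries: mirror symmetry x ↦ −x ⇒ only even powers of x; the y ↦ −y reflection is a symmetry, so y appears only in even powers; it's symmetric under z → −z, forcing even powers of z.
(d) From the axis intercepts and sections: among the integer gridlines, it crosses the z-axis at z ∈ {-1, 1}; the surface avoids every integer y-axis point in the box; no x-intercept at any integer in the box.
(e) These observations pin down the coefficients.

3*x^2 + 2*y^2 - 2*z^2 + 2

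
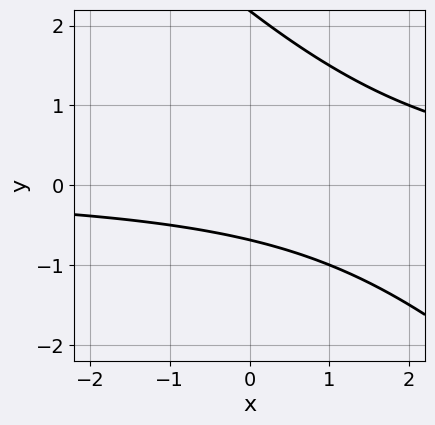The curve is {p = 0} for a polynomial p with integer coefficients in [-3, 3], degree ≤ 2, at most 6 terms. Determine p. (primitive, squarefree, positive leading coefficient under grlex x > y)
2*x*y + 2*y^2 - 3*y - 3

First, the degree is 2 — no degree-1 curve has this shape.
Next, checking where it meets the axes: the curve avoids every integer x-axis point in the box.
Finally, fitting integer coefficients to these (and the overall shape) gives p.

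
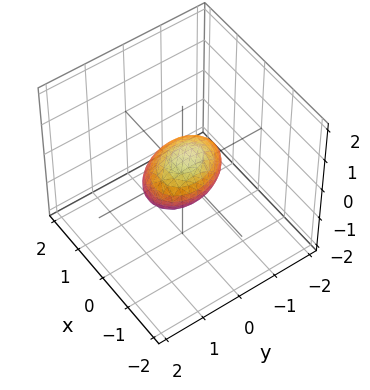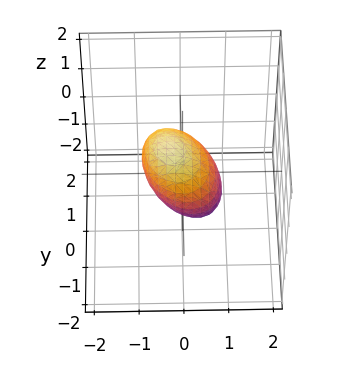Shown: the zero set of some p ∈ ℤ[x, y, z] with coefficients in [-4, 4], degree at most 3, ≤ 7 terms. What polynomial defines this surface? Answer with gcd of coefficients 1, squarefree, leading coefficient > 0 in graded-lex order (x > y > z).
First, degree: no degree-1 surface has this shape, so deg p = 2.
Then, observable constraints: the y-axis gridline crossings are at y ∈ {-1, 1}.
Finally, the integer polynomial consistent with all of this is the stated p.

3*x^2 + x*y + 2*x*z + 2*y^2 + 3*z^2 - 2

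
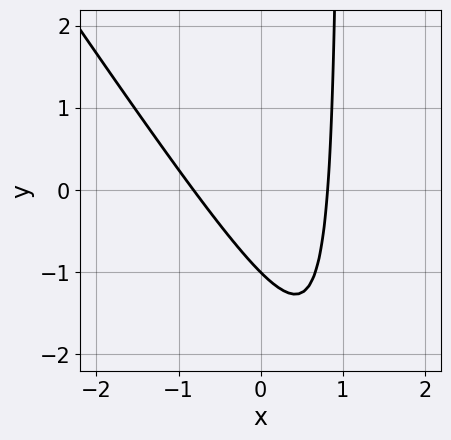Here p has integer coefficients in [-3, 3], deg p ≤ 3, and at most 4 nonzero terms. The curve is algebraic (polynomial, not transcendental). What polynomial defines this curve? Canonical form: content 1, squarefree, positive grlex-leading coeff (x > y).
3*x^2 + 2*x*y - 2*y - 2

deg p = 2. A generic line meets the curve in up to 2 points.
From the visible intercepts: one y-axis crossing is at y = -1.
Solving for integer coefficients yields p as stated.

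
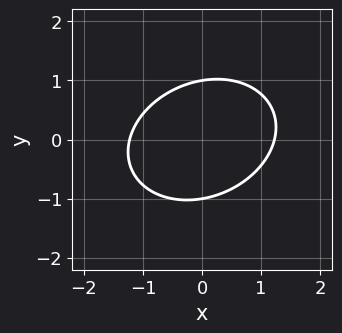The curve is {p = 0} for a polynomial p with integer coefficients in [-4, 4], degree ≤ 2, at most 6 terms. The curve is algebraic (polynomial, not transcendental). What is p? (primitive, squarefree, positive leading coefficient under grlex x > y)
1. Degree: a generic line meets the curve in up to 2 points, so deg p = 2.
2. Reading off the gridlines: the y-axis gridline crossings are at y ∈ {-1, 1}.
3. These observations pin down the coefficients.

2*x^2 - x*y + 3*y^2 - 3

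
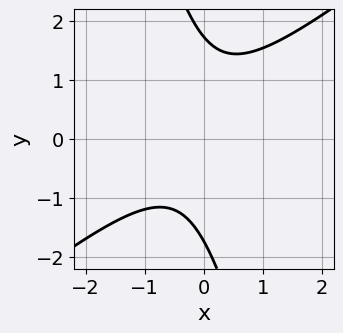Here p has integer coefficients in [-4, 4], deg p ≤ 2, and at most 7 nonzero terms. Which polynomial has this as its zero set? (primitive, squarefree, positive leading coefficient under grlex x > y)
3*x^2 - 3*x*y - y^2 + x + 3

(a) Degree: the shape is more complex than any degree-1 curve, so deg p = 2.
(b) From the axis intercepts and sections: the curve avoids every integer x-axis point in the box.
(c) Assembling these constraints gives the stated polynomial.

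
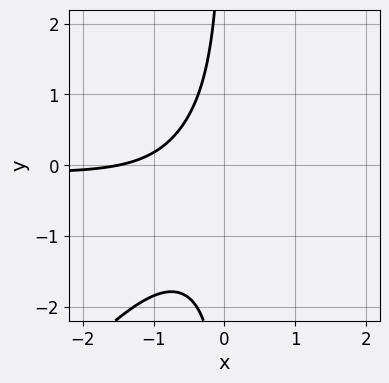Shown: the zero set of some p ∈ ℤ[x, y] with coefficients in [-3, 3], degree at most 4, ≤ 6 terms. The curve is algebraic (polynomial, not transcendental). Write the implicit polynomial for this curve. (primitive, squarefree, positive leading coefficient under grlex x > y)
1. The degree is 3 — a generic line meets the curve in up to 3 points.
2. Observable constraints: no y-intercept at any integer in the box.
3. Putting this together gives p.

3*x^2*y - 3*x*y^2 - 2*x*y - 2*x - 3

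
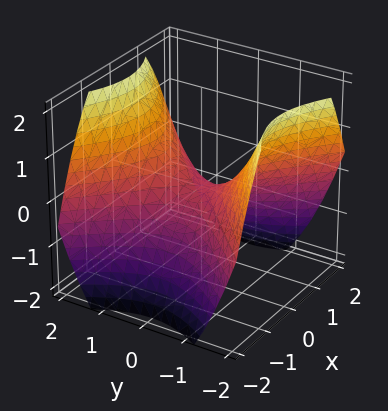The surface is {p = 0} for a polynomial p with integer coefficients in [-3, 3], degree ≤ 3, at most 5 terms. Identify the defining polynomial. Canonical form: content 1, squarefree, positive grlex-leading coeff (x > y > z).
First, deg p = 2. A saddle surface; a quadric.
Then, symmetries: the y ↦ −y reflection is a symmetry, so y appears only in even powers; mirror symmetry x ↦ −x ⇒ only even powers of x.
Then, from the visible intercepts: it meets the x-axis at x = 0 (among the integer gridlines); it crosses the z-axis at the gridline z = 0.
Finally, putting this together gives p.

2*x^2 - 2*y^2 + 3*z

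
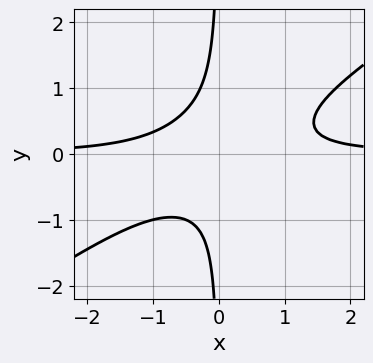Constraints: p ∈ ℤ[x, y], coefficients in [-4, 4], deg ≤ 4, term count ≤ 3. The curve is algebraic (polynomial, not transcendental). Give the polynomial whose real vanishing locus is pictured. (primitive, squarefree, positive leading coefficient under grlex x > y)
Degree: the shape is more complex than any degree-2 curve, so deg p = 3.
Observable constraints: it misses every integer gridline on the y-axis; it misses every integer gridline on the x-axis.
The integer polynomial consistent with all of this is the stated p.

2*x^2*y - 3*x*y^2 - 1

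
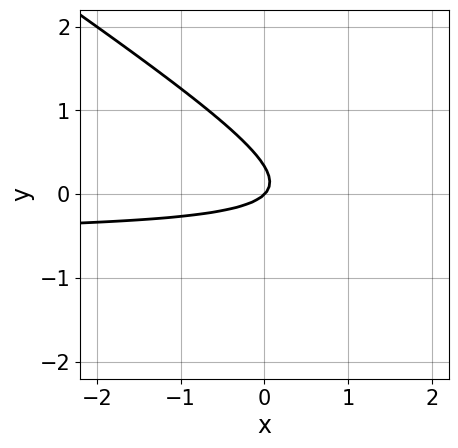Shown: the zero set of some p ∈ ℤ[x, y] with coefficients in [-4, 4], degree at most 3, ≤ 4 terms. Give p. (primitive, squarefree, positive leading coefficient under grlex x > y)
2*x*y + 3*y^2 + x - y

1. The degree is 2 — no degree-1 curve has this shape.
2. From the axis intercepts and sections: one x-axis crossing is at x = 0; it meets the y-axis at y = 0 (among the integer gridlines).
3. Matching integer coefficients to the picture gives p.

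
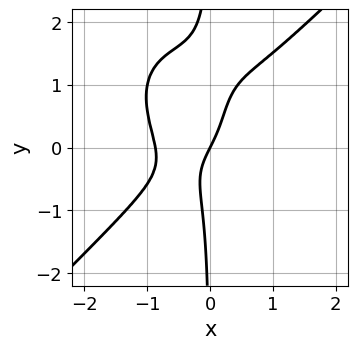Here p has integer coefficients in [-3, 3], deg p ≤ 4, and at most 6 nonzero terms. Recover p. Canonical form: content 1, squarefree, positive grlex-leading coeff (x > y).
3*x^4 - 3*x*y^3 + 3*x*y^2 + 2*x - y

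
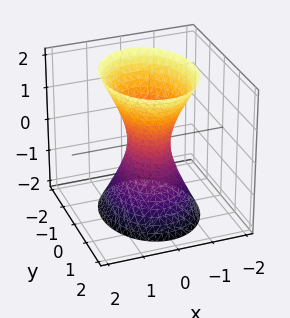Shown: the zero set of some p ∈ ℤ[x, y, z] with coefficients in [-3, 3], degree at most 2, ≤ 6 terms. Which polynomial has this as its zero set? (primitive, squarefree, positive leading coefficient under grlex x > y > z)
3*x^2 + 2*y^2 - z^2 - 1

deg p = 2. One connected sheet with a waist; a quadric.
Symmetries: the x ↦ −x reflection is a symmetry, so x appears only in even powers; it's symmetric under z → −z, forcing even powers of z; mirror symmetry y ↦ −y ⇒ only even powers of y.
Checking where it meets the axes: the surface avoids every integer z-axis point in the box.
These observations pin down the coefficients.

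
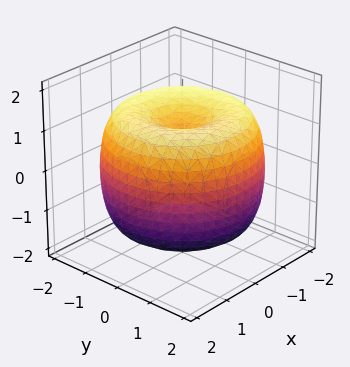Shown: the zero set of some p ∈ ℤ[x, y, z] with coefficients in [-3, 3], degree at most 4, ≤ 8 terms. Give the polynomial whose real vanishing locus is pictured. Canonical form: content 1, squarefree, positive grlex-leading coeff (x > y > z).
x^4 + 2*x^2*y^2 + y^4 - 3*x^2 - 3*y^2 + 2*z^2 - 2

1. The degree is 4 — no degree-3 surface has this shape.
2. Symmetry: every cross-section ⟂ z is a circle, so x, y appear only via x² + y².
3. Observable constraints: a circular section at z = 1 has radius between 1 and 2; among the integer gridlines, it crosses the z-axis at z ∈ {-1, 1}.
4. These observations pin down the coefficients.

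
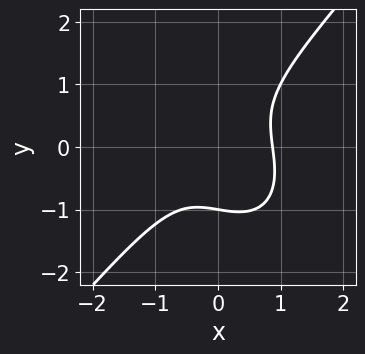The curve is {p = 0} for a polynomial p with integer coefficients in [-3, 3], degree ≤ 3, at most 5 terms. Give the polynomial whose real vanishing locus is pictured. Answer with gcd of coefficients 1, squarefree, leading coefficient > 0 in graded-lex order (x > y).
3*x^3 - 2*y^3 + x*y - 2

1. Degree: no degree-2 curve has this shape, so deg p = 3.
2. Observable constraints: it crosses the y-axis at the gridline y = -1.
3. The integer polynomial consistent with all of this is the stated p.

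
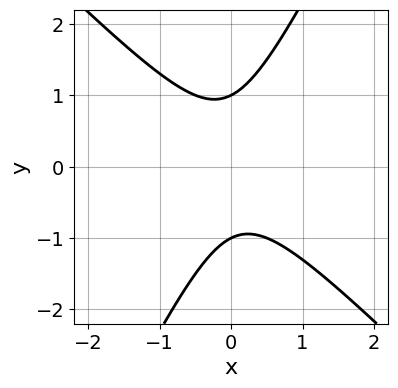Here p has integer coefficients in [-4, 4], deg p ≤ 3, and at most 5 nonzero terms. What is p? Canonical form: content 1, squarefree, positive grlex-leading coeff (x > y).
First, the degree is 2 — the shape is more complex than any degree-1 curve.
Next, from the visible intercepts: among the integer gridlines, it crosses the y-axis at y ∈ {-1, 1}; the curve avoids every integer x-axis point in the box.
Finally, solving for integer coefficients yields p as stated.

2*x^2 + x*y - y^2 + 1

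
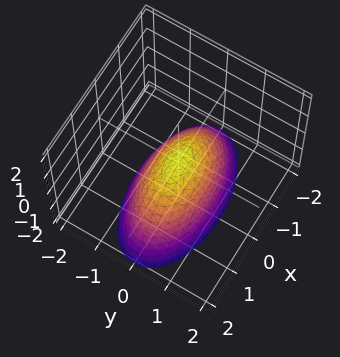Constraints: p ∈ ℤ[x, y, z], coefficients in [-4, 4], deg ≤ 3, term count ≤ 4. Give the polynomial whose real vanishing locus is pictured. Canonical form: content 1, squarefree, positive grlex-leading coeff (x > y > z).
1. deg p = 2. A paraboloid; a quadric.
2. Symmetries: mirror symmetry x ↦ −x ⇒ only even powers of x; the y ↦ −y reflection is a symmetry, so y appears only in even powers.
3. From the axis intercepts and sections: it meets the y-axis at y = 0 (among the integer gridlines); one x-axis crossing is at x = 0; one z-axis crossing is at z = 0.
4. Putting this together gives p.

x^2 + 3*y^2 + 2*z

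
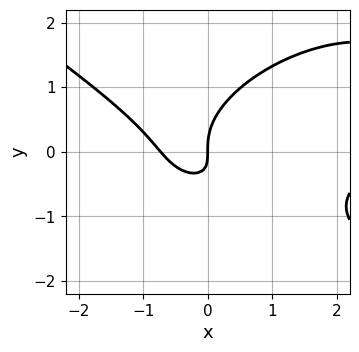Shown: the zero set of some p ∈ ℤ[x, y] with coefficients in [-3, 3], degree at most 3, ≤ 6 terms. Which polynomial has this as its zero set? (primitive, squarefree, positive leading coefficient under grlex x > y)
x^3 + 3*y^3 - 2*x^2 - 3*x*y - 2*x

(a) The degree is 3 — the shape is more complex than any degree-2 curve.
(b) Reading off the gridlines: it crosses the y-axis at the gridline y = 0; it crosses the x-axis at the gridline x = 0.
(c) Matching integer coefficients to the picture gives p.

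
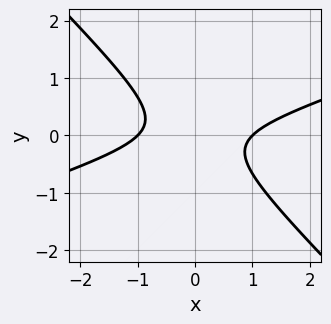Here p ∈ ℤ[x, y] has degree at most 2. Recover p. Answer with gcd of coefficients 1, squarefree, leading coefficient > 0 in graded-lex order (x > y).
1. Degree: a generic line meets the curve in up to 2 points, so deg p = 2.
2. Against the integer gridlines: the x-axis gridline crossings are at x ∈ {-1, 1}; it misses every integer gridline on the y-axis.
3. These observations pin down the coefficients.

x^2 - 2*x*y - 3*y^2 - 1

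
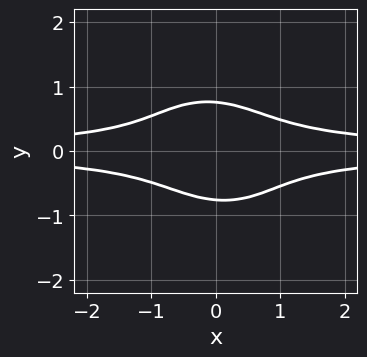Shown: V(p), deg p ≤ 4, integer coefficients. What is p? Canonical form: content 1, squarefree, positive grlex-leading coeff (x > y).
(a) deg p = 4. No degree-3 curve has this shape.
(b) Observable constraints: it misses every integer gridline on the x-axis.
(c) Matching integer coefficients to the picture gives p.

3*x^2*y^2 + x*y^3 + 3*y^4 - 1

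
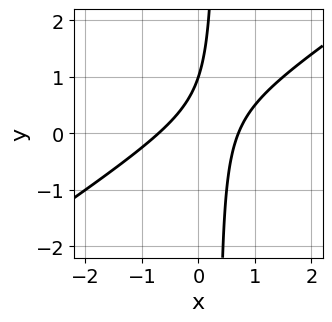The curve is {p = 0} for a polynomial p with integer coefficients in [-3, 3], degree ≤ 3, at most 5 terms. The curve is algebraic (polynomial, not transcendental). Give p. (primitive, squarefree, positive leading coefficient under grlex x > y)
2*x^2 - 3*x*y + y - 1

deg p = 2. A generic line meets the curve in up to 2 points.
From the axis intercepts and sections: it crosses the y-axis at the gridline y = 1.
Assembling these constraints gives the stated polynomial.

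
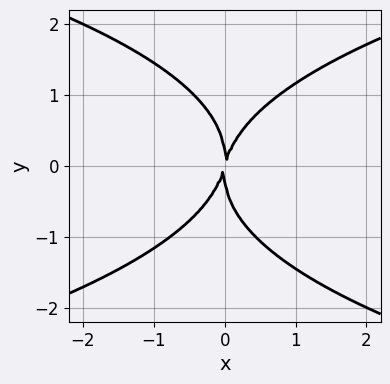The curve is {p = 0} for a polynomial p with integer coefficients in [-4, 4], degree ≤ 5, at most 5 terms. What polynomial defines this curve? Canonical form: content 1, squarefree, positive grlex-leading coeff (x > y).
(a) Degree: the shape is more complex than any degree-3 curve, so deg p = 4.
(b) Checking where it meets the axes: it crosses the x-axis at the gridline x = 0; it meets the y-axis at y = 0 (among the integer gridlines).
(c) Matching integer coefficients to the picture gives p.

y^4 - 3*x^2 + x*y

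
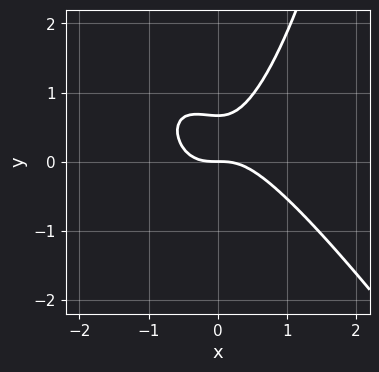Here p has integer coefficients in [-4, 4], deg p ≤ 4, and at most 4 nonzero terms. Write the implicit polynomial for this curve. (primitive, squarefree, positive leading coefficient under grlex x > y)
(a) deg p = 3.
(b) Against the integer gridlines: it meets the y-axis at y = 0 (among the integer gridlines); one x-axis crossing is at x = 0.
(c) Matching integer coefficients to the picture gives p.

3*x^3 + 2*x^2*y - 3*y^2 + 2*y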